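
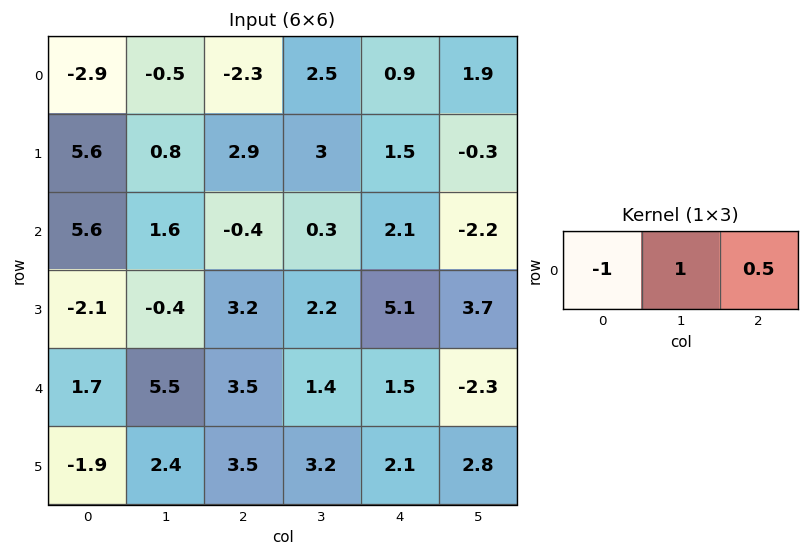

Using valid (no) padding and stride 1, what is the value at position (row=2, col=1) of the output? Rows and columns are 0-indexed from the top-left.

The receptive field on the input at this output position is [1.6 -0.4 0.3]. Elementwise product with the kernel and sum: 1.6·-1 + -0.4·1 + 0.3·0.5.

-1.85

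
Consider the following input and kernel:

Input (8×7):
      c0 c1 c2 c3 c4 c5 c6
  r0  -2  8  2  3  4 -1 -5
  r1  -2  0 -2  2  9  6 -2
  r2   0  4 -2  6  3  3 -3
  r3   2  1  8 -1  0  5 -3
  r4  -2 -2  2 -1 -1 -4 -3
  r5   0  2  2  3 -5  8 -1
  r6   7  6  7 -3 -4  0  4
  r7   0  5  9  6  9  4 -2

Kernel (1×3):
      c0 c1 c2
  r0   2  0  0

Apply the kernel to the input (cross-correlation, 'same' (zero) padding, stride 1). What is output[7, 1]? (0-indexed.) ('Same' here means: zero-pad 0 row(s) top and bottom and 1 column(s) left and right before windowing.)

The receptive field on the zero-padded input at this output position is [0 5 9]. Elementwise product with the kernel and sum: 0·2.

0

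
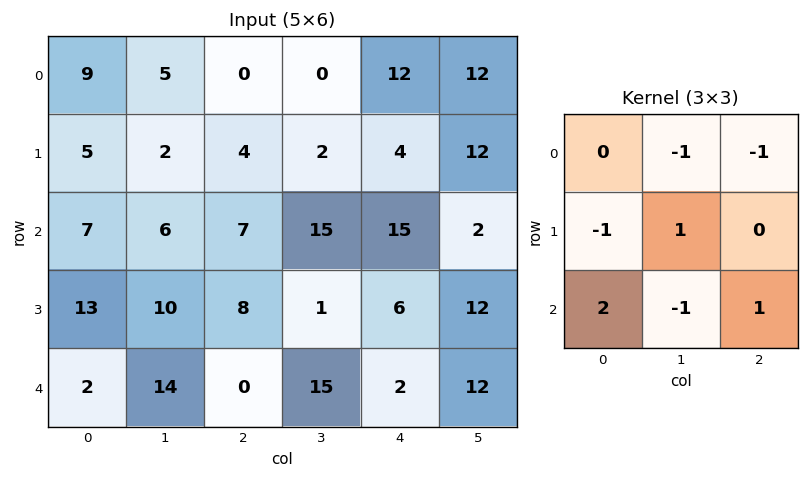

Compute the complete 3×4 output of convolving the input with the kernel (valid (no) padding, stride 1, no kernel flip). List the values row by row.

Output[0,0]: The receptive field on the input at this output position is [9 5 0 / 5 2 4 / 7 6 7]. Elementwise product with the kernel and sum: 5·-1 + 0·-1 + 5·-1 + 2·1 + 7·2 + 6·-1 + 7·1.

7 22 0 -5
17 8 23 -8
-26 19 -50 28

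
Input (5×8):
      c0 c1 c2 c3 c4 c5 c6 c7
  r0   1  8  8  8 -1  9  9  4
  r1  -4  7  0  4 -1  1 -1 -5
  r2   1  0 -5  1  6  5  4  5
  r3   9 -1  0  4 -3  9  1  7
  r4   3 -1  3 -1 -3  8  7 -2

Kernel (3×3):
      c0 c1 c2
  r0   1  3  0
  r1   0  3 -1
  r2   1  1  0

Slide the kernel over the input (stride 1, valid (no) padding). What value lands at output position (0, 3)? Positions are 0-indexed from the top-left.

8

The receptive field on the input at this output position is [8 -1 9 / 4 -1 1 / 1 6 5]. Elementwise product with the kernel and sum: 8·1 + -1·3 + -1·3 + 1·-1 + 1·1 + 6·1.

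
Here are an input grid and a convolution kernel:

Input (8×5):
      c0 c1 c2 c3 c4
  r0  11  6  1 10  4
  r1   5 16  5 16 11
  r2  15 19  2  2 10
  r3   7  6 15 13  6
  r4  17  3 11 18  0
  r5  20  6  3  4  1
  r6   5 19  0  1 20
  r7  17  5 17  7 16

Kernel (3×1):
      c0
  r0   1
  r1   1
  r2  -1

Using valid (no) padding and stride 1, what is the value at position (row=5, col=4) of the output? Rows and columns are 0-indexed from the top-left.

The receptive field on the input at this output position is [1 / 20 / 16]. Elementwise product with the kernel and sum: 1·1 + 20·1 + 16·-1.

5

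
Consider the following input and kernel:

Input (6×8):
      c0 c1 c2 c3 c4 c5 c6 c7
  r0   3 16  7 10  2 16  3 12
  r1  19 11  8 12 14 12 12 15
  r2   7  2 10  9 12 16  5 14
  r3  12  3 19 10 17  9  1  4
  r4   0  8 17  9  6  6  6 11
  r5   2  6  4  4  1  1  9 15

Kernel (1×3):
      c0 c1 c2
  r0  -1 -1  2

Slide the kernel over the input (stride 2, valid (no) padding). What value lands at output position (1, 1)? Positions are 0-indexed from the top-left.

The receptive field on the input at this output position is [10 9 12]. Elementwise product with the kernel and sum: 10·-1 + 9·-1 + 12·2.

5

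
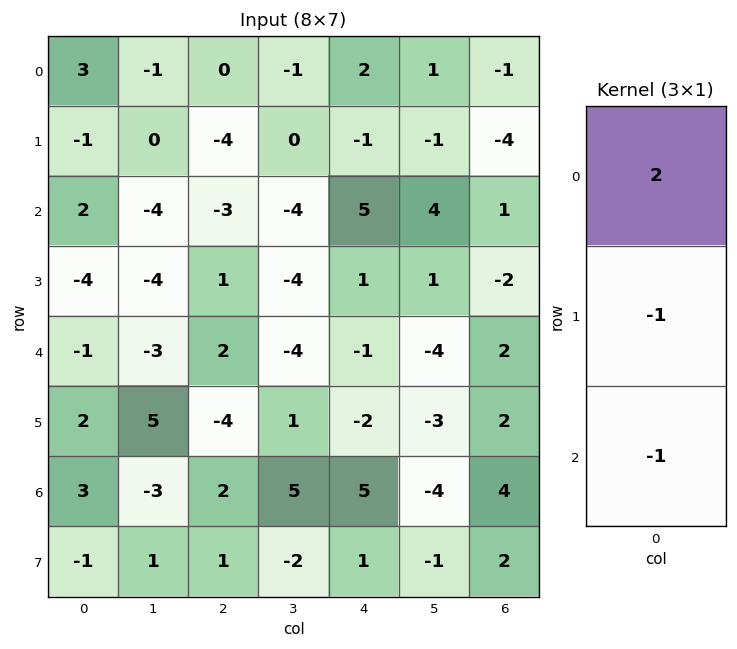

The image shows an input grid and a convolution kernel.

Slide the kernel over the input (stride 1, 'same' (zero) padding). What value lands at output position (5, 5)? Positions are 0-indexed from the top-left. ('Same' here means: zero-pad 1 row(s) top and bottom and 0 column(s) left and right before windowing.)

-1

The receptive field on the zero-padded input at this output position is [-4 / -3 / -4]. Elementwise product with the kernel and sum: -4·2 + -3·-1 + -4·-1.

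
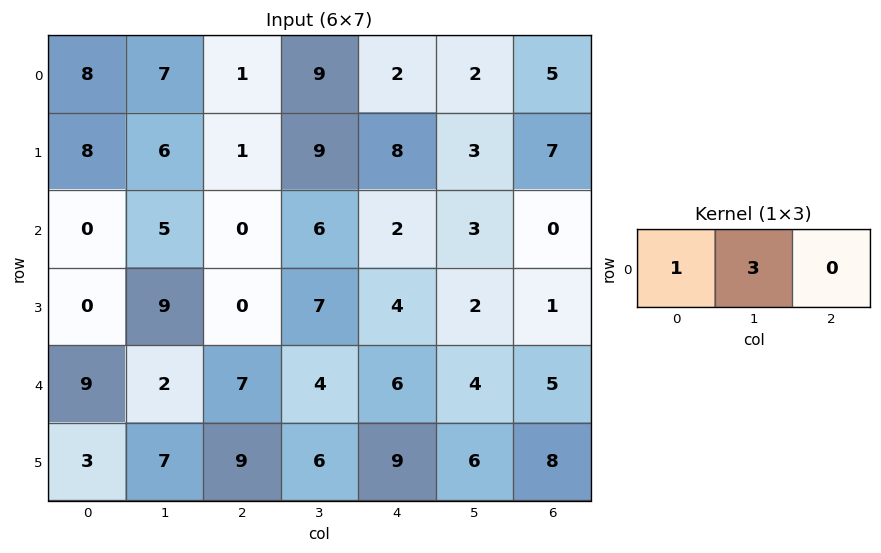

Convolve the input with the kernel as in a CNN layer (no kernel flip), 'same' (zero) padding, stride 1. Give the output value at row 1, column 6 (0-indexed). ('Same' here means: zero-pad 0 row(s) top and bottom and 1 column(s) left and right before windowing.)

24

The receptive field on the zero-padded input at this output position is [3 7 0]. Elementwise product with the kernel and sum: 3·1 + 7·3.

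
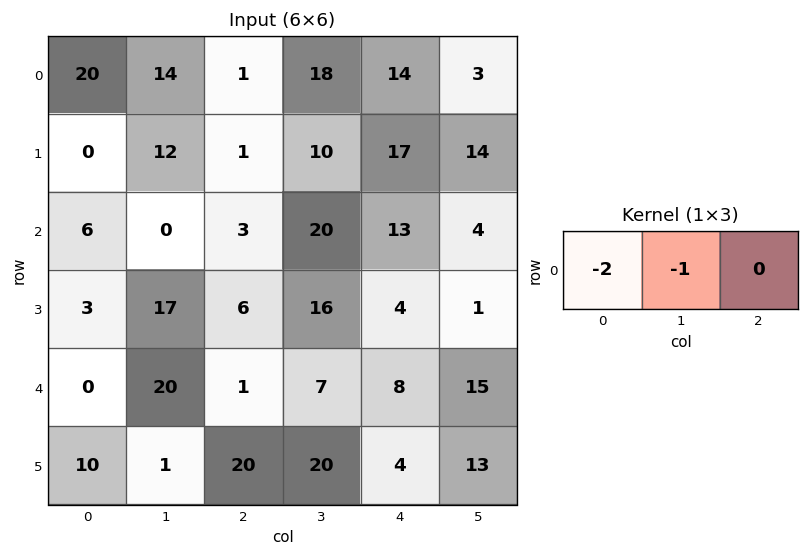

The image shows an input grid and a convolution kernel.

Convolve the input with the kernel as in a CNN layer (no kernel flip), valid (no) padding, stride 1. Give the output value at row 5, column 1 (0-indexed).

The receptive field on the input at this output position is [1 20 20]. Elementwise product with the kernel and sum: 1·-2 + 20·-1.

-22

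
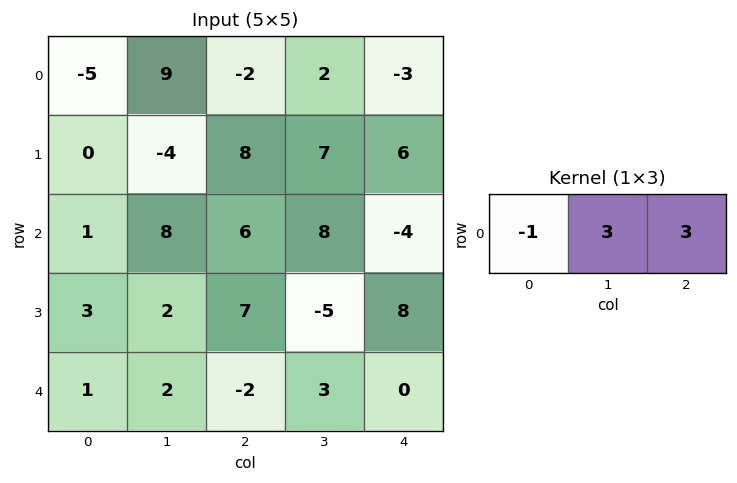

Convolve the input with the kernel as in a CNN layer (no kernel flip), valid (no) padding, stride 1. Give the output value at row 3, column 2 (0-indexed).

The receptive field on the input at this output position is [7 -5 8]. Elementwise product with the kernel and sum: 7·-1 + -5·3 + 8·3.

2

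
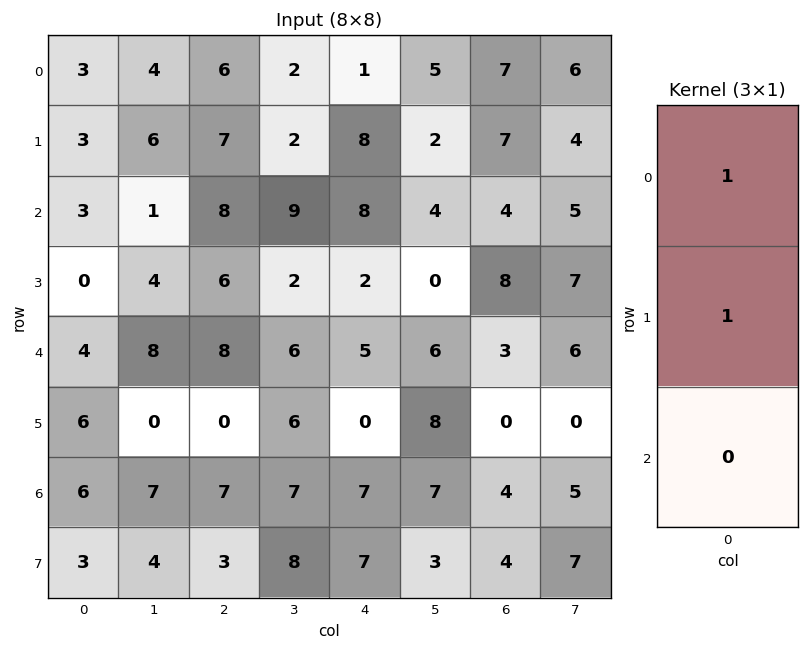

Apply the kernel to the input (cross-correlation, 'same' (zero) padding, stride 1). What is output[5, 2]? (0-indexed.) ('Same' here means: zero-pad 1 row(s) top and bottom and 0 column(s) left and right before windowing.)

The receptive field on the zero-padded input at this output position is [8 / 0 / 7]. Elementwise product with the kernel and sum: 8·1 + 0·1.

8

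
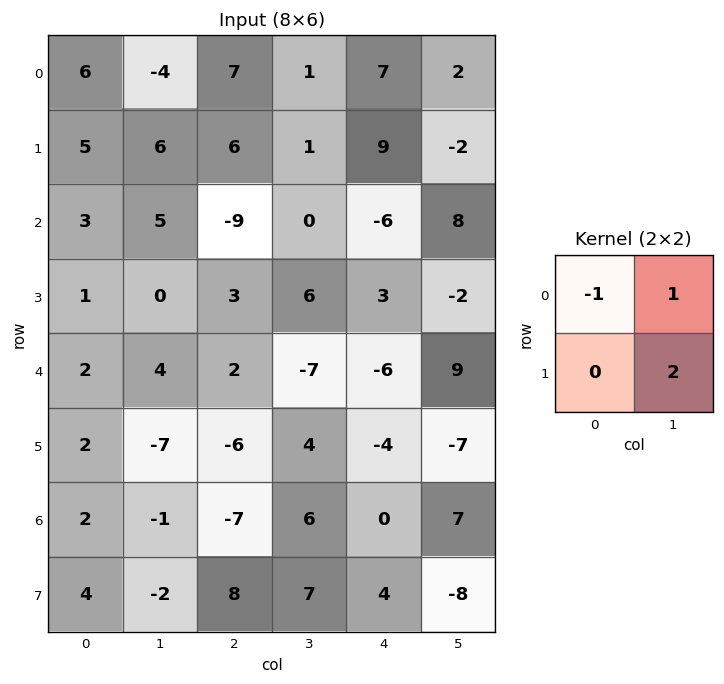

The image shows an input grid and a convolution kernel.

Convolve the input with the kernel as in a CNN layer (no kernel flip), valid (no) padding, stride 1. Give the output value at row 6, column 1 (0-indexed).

10

The receptive field on the input at this output position is [-1 -7 / -2 8]. Elementwise product with the kernel and sum: -1·-1 + -7·1 + 8·2.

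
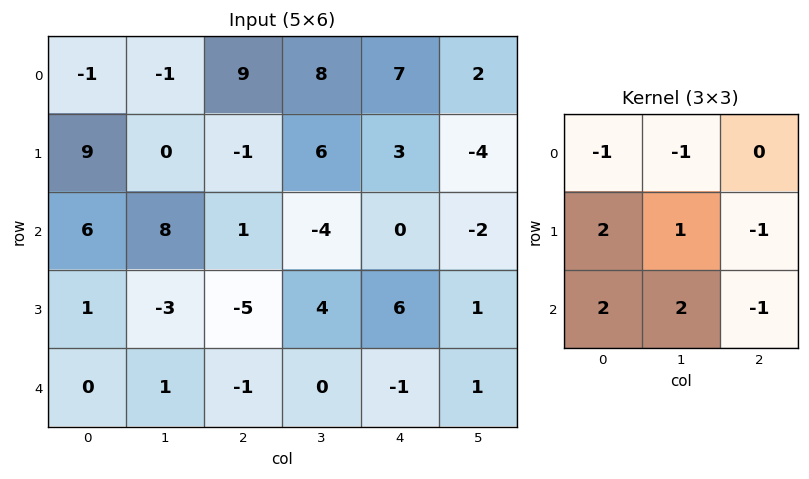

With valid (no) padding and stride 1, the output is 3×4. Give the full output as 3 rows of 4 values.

Output[0,0]: The receptive field on the input at this output position is [-1 -1 9 / 9 0 -1 / 6 8 1]. Elementwise product with the kernel and sum: -1·-1 + -1·-1 + 9·2 + 0·1 + -1·-1 + 6·2 + 8·2 + 1·-1.
Output[0,1]: The receptive field on the input at this output position is [-1 9 8 / 0 -1 6 / 8 1 -4]. Elementwise product with the kernel and sum: -1·-1 + 9·-1 + 0·2 + -1·1 + 6·-1 + 8·2 + 1·2 + -4·-1.

48 7 -22 -2
11 2 -15 4
-7 -24 -10 14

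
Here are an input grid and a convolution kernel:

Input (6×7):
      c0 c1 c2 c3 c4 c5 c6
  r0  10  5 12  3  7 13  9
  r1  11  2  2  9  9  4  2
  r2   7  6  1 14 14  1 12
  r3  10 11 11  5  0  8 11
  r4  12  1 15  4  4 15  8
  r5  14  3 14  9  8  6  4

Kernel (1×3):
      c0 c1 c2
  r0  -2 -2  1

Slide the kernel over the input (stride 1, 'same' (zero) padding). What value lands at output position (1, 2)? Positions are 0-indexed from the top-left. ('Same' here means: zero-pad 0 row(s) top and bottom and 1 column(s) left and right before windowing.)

1

The receptive field on the zero-padded input at this output position is [2 2 9]. Elementwise product with the kernel and sum: 2·-2 + 2·-2 + 9·1.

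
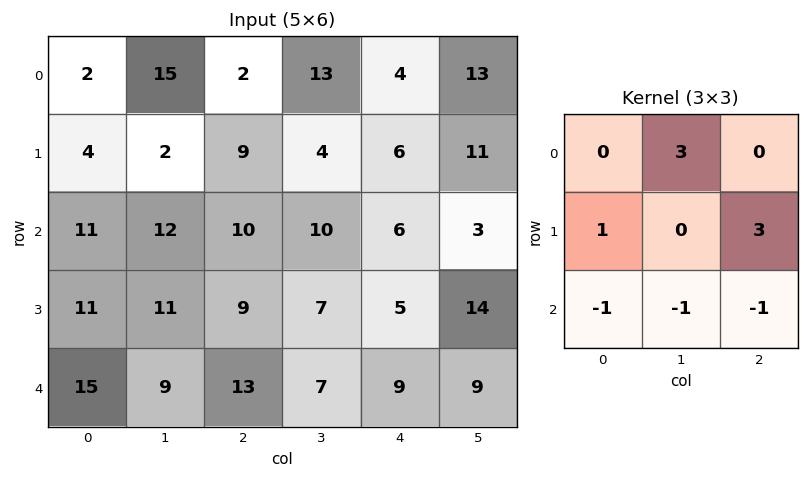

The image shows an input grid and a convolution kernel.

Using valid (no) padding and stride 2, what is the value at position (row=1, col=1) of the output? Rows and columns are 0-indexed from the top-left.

25

The receptive field on the input at this output position is [10 10 6 / 9 7 5 / 13 7 9]. Elementwise product with the kernel and sum: 10·3 + 9·1 + 5·3 + 13·-1 + 7·-1 + 9·-1.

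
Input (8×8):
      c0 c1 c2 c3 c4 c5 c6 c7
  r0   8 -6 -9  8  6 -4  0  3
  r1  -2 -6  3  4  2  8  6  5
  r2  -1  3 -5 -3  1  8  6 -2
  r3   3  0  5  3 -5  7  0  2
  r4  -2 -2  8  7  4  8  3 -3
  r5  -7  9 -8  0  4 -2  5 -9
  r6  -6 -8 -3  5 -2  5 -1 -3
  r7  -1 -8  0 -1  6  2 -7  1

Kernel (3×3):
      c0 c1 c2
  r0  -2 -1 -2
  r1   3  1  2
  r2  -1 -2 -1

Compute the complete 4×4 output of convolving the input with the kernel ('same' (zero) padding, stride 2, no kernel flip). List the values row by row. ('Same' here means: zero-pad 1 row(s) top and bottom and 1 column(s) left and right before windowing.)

Output[0,0]: The receptive field on the zero-padded input at this output position is [0 0 0 / 0 8 -6 / 0 -2 -6]. Elementwise product with the kernel and sum: 0·-2 + 0·-1 + 0·-2 + 0·3 + 8·1 + -6·2 + 0·-1 + -2·-2 + -6·-1.

6 -15 6 -31
13 -14 -18 -15
-4 12 20 4
-23 -18 10 36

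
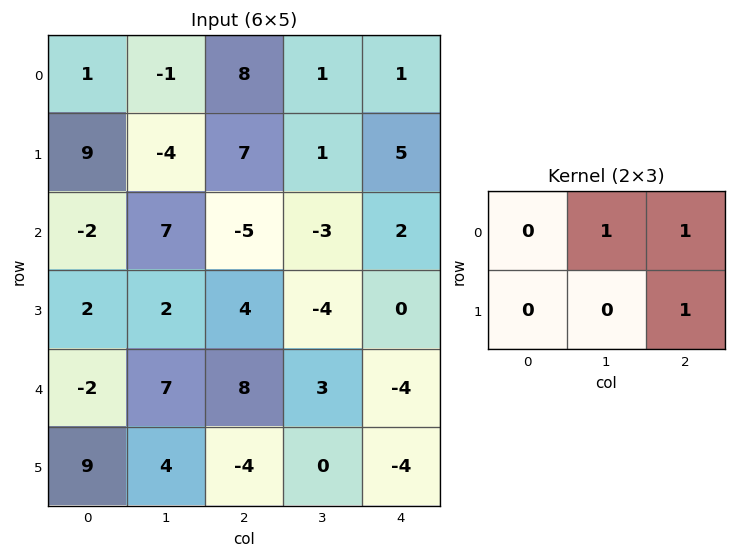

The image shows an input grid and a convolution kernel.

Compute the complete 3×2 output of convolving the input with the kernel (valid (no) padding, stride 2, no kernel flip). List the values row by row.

14 7
6 -1
11 -5

Output[0,0]: The receptive field on the input at this output position is [1 -1 8 / 9 -4 7]. Elementwise product with the kernel and sum: -1·1 + 8·1 + 7·1.
Output[0,1]: The receptive field on the input at this output position is [8 1 1 / 7 1 5]. Elementwise product with the kernel and sum: 1·1 + 1·1 + 5·1.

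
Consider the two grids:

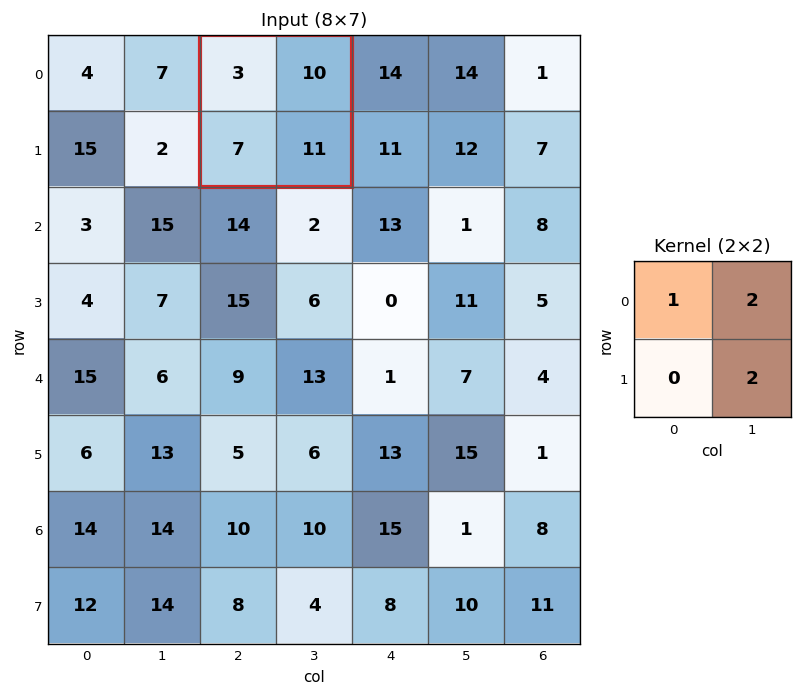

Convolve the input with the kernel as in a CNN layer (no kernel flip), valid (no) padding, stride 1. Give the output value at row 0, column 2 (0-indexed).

45

The receptive field on the input at this output position is [3 10 / 7 11]. Elementwise product with the kernel and sum: 3·1 + 10·2 + 11·2.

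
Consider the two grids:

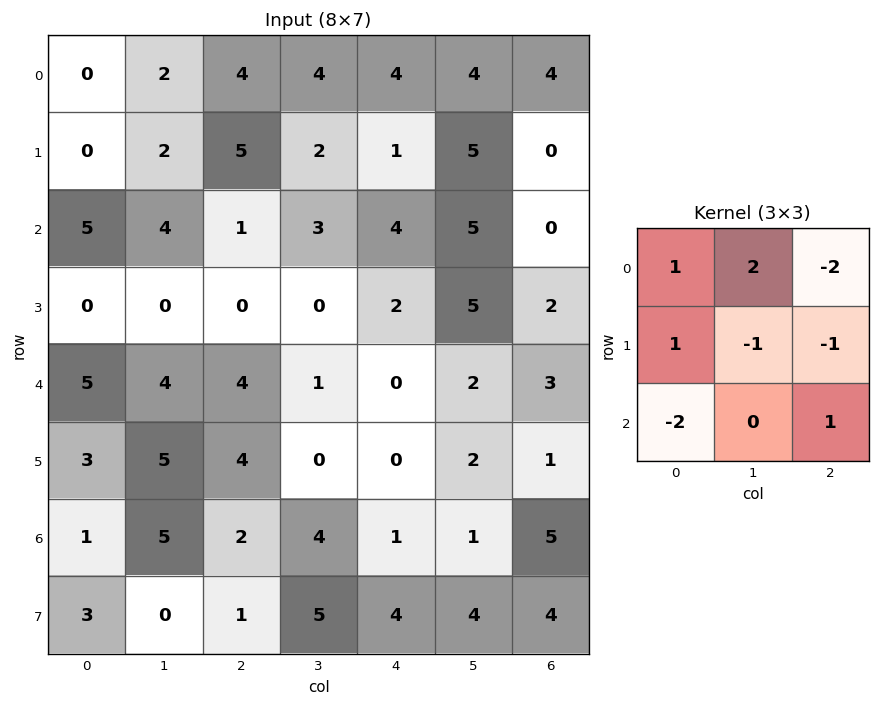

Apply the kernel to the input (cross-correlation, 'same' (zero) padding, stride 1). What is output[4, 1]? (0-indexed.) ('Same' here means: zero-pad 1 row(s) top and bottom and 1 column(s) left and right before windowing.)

The receptive field on the zero-padded input at this output position is [0 0 0 / 5 4 4 / 3 5 4]. Elementwise product with the kernel and sum: 0·1 + 0·2 + 0·-2 + 5·1 + 4·-1 + 4·-1 + 3·-2 + 4·1.

-5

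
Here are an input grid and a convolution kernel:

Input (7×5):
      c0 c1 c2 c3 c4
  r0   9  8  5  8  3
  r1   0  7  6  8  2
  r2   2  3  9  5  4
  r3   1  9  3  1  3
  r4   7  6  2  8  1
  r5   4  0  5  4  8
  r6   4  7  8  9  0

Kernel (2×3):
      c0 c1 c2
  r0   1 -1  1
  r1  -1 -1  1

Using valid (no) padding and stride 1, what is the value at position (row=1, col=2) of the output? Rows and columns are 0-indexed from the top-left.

-10

The receptive field on the input at this output position is [6 8 2 / 9 5 4]. Elementwise product with the kernel and sum: 6·1 + 8·-1 + 2·1 + 9·-1 + 5·-1 + 4·1.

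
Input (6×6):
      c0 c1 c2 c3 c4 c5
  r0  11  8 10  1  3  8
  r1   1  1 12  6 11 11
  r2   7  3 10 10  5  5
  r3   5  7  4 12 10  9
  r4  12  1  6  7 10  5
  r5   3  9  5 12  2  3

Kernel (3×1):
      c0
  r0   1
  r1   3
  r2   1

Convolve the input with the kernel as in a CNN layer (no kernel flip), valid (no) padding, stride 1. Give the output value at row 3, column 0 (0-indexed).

44

The receptive field on the input at this output position is [5 / 12 / 3]. Elementwise product with the kernel and sum: 5·1 + 12·3 + 3·1.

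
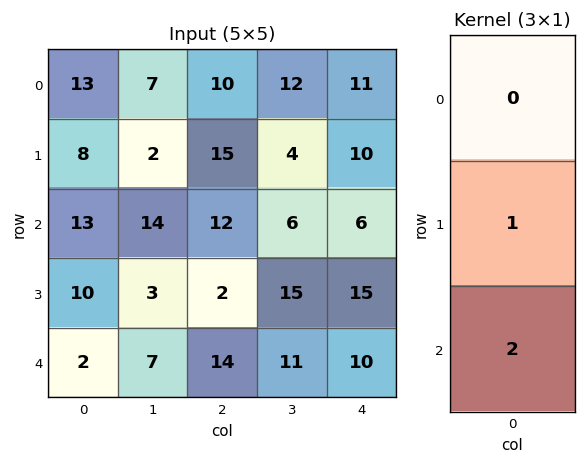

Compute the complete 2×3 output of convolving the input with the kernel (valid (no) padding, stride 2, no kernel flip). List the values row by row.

Output[0,0]: The receptive field on the input at this output position is [13 / 8 / 13]. Elementwise product with the kernel and sum: 8·1 + 13·2.

34 39 22
14 30 35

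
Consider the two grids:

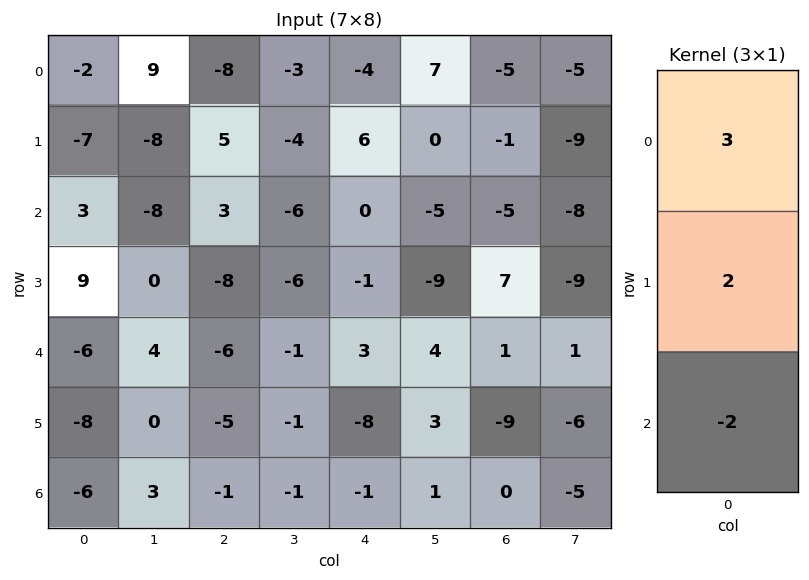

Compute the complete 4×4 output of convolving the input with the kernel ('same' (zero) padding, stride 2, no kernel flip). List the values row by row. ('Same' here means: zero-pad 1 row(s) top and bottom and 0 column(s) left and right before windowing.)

10 -26 -20 -8
-33 37 20 -27
31 -26 19 41
-36 -17 -26 -27

Output[0,0]: The receptive field on the zero-padded input at this output position is [0 / -2 / -7]. Elementwise product with the kernel and sum: 0·3 + -2·2 + -7·-2.
Output[0,1]: The receptive field on the zero-padded input at this output position is [0 / -8 / 5]. Elementwise product with the kernel and sum: 0·3 + -8·2 + 5·-2.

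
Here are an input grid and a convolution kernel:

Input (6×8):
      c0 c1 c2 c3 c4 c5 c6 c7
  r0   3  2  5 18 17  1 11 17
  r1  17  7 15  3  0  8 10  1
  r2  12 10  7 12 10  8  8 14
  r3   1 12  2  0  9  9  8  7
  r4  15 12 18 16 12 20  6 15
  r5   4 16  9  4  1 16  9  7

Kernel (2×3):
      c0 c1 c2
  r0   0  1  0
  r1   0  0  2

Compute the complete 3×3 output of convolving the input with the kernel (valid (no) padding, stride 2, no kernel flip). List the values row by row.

Output[0,0]: The receptive field on the input at this output position is [3 2 5 / 17 7 15]. Elementwise product with the kernel and sum: 2·1 + 15·2.

32 18 21
14 30 24
30 18 38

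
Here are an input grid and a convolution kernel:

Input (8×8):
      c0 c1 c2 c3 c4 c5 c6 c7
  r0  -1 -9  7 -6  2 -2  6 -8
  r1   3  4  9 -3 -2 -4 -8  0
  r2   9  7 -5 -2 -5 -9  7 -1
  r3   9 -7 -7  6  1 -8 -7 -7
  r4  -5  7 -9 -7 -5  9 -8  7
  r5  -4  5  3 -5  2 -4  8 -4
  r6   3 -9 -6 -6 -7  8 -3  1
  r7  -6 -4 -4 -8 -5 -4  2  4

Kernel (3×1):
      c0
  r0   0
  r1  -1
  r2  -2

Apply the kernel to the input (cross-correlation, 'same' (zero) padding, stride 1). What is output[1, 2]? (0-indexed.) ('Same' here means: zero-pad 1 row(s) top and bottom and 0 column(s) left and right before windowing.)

1

The receptive field on the zero-padded input at this output position is [7 / 9 / -5]. Elementwise product with the kernel and sum: 9·-1 + -5·-2.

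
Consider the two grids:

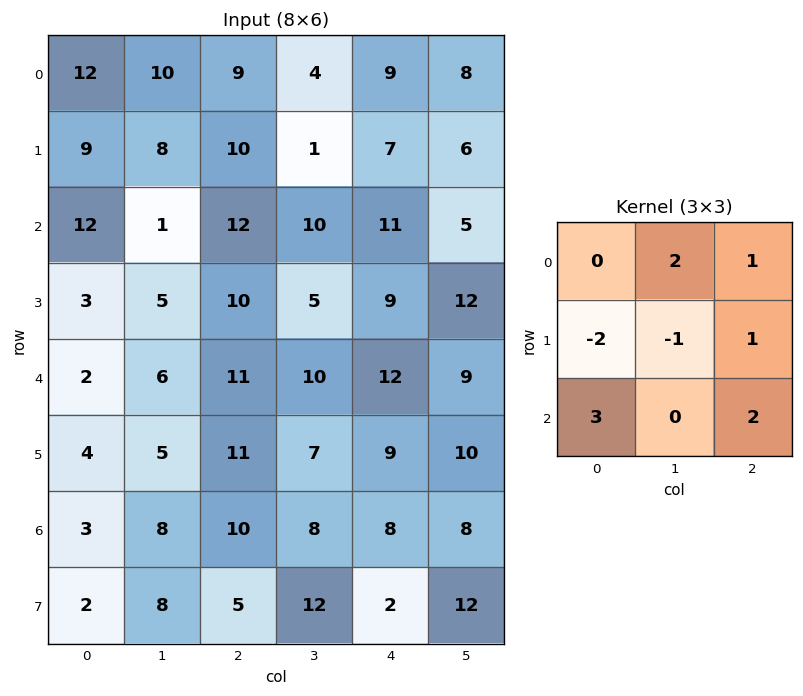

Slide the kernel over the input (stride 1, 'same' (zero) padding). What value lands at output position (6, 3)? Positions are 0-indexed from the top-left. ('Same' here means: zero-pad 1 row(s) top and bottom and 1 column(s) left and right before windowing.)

The receptive field on the zero-padded input at this output position is [11 7 9 / 10 8 8 / 5 12 2]. Elementwise product with the kernel and sum: 7·2 + 9·1 + 10·-2 + 8·-1 + 8·1 + 5·3 + 2·2.

22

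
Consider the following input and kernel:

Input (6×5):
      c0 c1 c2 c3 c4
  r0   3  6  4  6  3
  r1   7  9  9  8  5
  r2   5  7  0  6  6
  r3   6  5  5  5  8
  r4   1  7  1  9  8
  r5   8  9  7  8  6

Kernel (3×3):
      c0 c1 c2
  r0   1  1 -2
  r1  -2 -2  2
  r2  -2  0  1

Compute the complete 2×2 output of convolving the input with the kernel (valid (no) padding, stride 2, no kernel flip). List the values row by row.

Output[0,0]: The receptive field on the input at this output position is [3 6 4 / 7 9 9 / 5 7 0]. Elementwise product with the kernel and sum: 3·1 + 6·1 + 4·-2 + 7·-2 + 9·-2 + 9·2 + 5·-2 + 0·1.

-23 -14
-1 -4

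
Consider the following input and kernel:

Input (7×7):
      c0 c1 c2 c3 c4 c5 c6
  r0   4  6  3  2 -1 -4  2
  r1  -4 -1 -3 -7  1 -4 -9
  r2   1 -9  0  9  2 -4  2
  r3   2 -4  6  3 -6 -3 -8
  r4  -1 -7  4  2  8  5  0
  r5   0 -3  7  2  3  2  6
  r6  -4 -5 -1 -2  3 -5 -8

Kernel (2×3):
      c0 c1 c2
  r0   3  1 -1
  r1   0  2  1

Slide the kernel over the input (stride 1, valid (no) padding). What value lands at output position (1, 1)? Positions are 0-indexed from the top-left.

10

The receptive field on the input at this output position is [-1 -3 -7 / -9 0 9]. Elementwise product with the kernel and sum: -1·3 + -3·1 + -7·-1 + 0·2 + 9·1.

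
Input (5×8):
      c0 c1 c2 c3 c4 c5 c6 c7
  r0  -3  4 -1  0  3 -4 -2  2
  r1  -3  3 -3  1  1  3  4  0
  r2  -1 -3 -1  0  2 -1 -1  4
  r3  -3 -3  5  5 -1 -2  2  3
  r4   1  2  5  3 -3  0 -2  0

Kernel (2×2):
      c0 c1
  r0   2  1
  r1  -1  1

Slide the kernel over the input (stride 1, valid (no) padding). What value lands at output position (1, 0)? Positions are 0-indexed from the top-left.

-5

The receptive field on the input at this output position is [-3 3 / -1 -3]. Elementwise product with the kernel and sum: -3·2 + 3·1 + -1·-1 + -3·1.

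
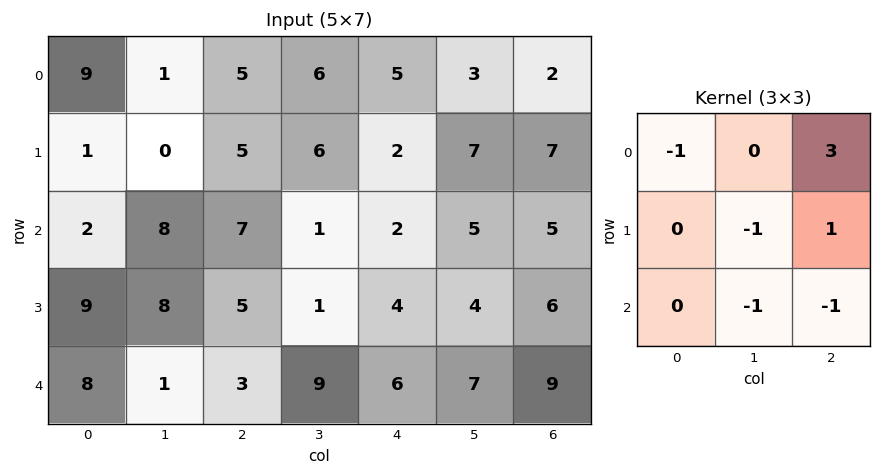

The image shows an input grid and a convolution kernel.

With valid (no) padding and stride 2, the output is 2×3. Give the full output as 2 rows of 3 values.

-4 3 -9
12 -13 -1

Output[0,0]: The receptive field on the input at this output position is [9 1 5 / 1 0 5 / 2 8 7]. Elementwise product with the kernel and sum: 9·-1 + 5·3 + 0·-1 + 5·1 + 8·-1 + 7·-1.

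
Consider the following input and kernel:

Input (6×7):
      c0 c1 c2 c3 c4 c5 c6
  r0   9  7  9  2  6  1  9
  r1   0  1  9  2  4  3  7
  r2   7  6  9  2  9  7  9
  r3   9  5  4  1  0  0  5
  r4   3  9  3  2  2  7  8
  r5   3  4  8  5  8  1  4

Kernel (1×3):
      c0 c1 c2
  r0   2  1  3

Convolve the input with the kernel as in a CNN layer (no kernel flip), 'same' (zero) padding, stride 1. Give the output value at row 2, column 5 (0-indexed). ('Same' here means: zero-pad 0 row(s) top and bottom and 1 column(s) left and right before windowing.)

The receptive field on the zero-padded input at this output position is [9 7 9]. Elementwise product with the kernel and sum: 9·2 + 7·1 + 9·3.

52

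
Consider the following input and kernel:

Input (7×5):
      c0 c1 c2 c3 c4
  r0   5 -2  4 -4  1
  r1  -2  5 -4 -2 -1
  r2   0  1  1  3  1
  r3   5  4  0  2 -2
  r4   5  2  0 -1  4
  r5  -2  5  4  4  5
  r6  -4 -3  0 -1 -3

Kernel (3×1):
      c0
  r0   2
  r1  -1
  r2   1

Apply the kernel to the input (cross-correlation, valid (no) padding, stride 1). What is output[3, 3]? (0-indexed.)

9

The receptive field on the input at this output position is [2 / -1 / 4]. Elementwise product with the kernel and sum: 2·2 + -1·-1 + 4·1.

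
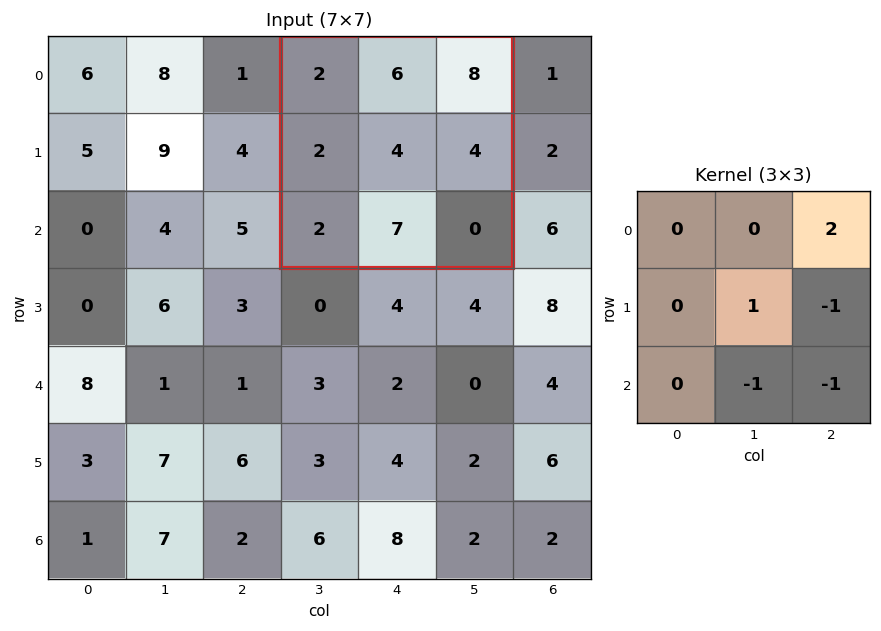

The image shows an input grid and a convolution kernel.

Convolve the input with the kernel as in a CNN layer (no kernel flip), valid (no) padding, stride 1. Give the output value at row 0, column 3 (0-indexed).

The receptive field on the input at this output position is [2 6 8 / 2 4 4 / 2 7 0]. Elementwise product with the kernel and sum: 8·2 + 4·1 + 4·-1 + 7·-1 + 0·-1.

9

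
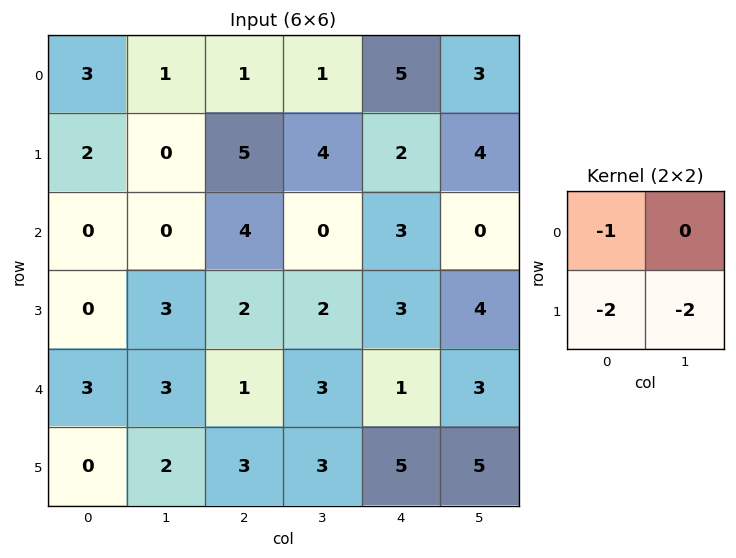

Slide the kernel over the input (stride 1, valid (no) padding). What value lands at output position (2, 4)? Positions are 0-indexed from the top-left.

-17

The receptive field on the input at this output position is [3 0 / 3 4]. Elementwise product with the kernel and sum: 3·-1 + 3·-2 + 4·-2.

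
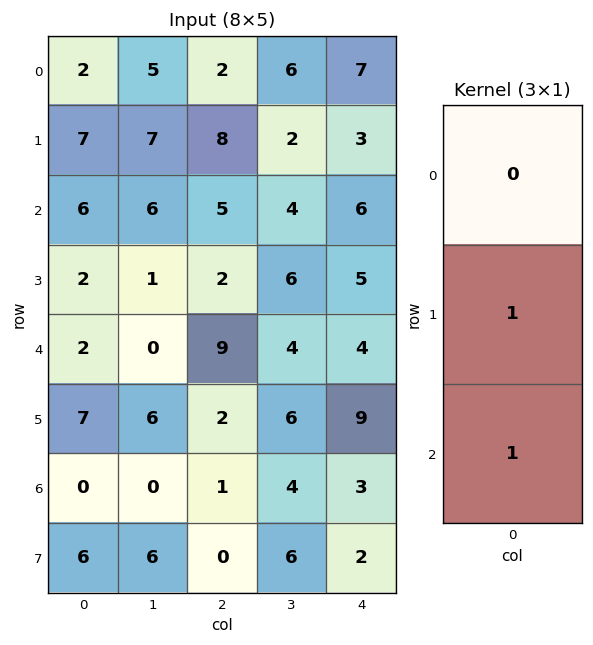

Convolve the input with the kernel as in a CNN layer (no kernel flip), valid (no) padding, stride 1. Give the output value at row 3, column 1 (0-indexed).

6

The receptive field on the input at this output position is [1 / 0 / 6]. Elementwise product with the kernel and sum: 0·1 + 6·1.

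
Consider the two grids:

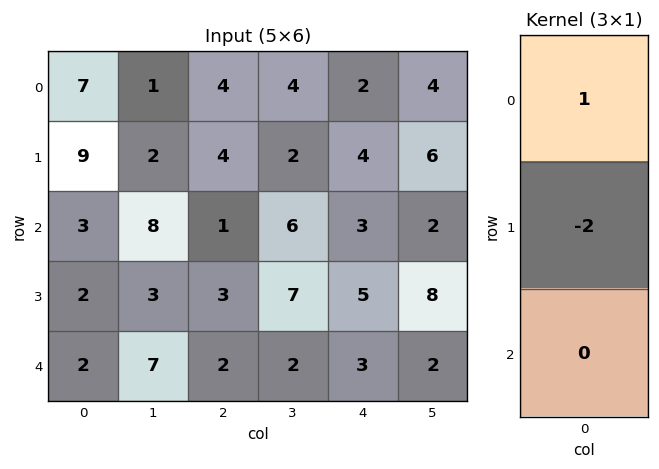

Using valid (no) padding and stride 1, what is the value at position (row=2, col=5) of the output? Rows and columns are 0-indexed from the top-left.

The receptive field on the input at this output position is [2 / 8 / 2]. Elementwise product with the kernel and sum: 2·1 + 8·-2.

-14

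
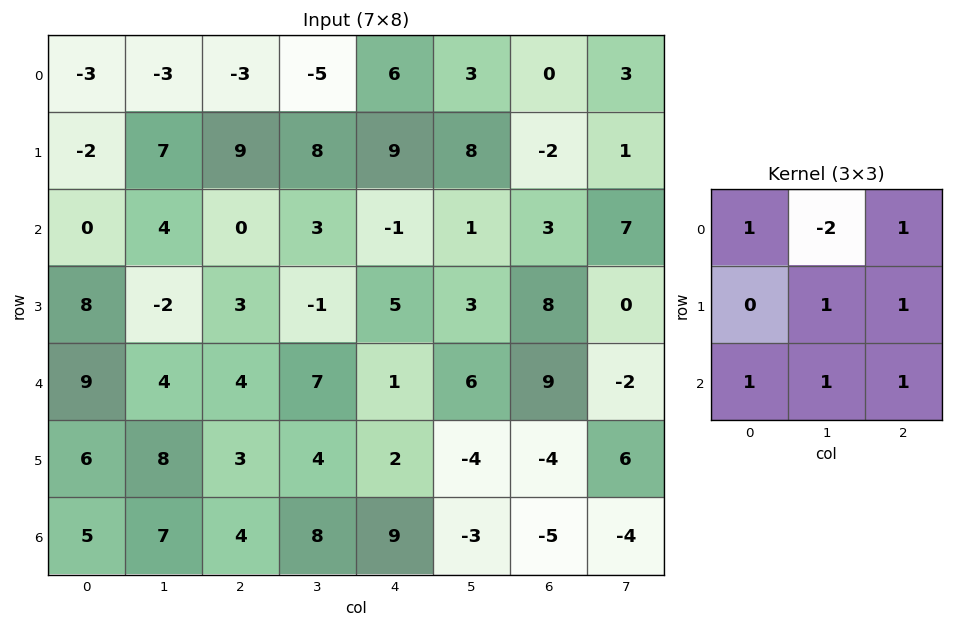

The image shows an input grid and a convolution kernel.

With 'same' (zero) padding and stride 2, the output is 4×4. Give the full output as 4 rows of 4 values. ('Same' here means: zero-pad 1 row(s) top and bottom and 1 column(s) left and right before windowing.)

Output[0,0]: The receptive field on the zero-padded input at this output position is [0 0 0 / 0 -3 -3 / 0 -2 7]. Elementwise product with the kernel and sum: 0·1 + 0·-2 + 0·1 + -3·1 + -3·1 + 0·1 + -2·1 + 7·1.
Output[0,1]: The receptive field on the zero-padded input at this output position is [0 0 0 / -3 -3 -5 / 7 9 8]. Elementwise product with the kernel and sum: 0·1 + 0·-2 + 0·1 + -3·1 + -5·1 + 7·1 + 9·1 + 8·1.

-1 16 34 10
21 0 5 34
9 17 1 -8
8 18 2 1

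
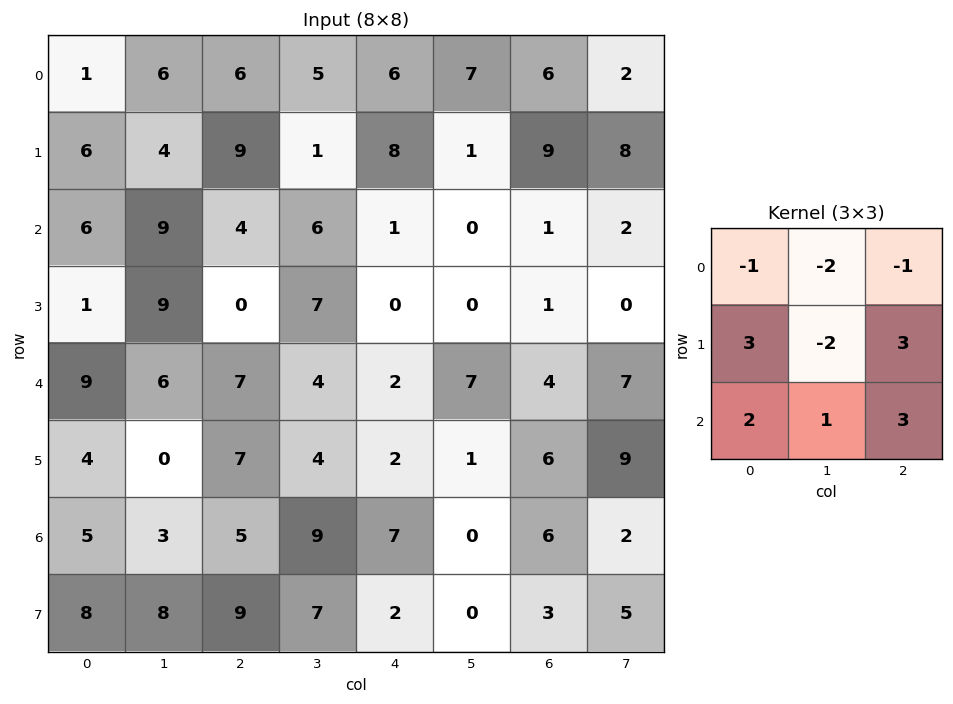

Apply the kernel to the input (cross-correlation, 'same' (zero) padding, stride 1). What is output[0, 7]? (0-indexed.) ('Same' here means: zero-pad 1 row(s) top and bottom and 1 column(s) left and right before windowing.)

The receptive field on the zero-padded input at this output position is [0 0 0 / 6 2 0 / 9 8 0]. Elementwise product with the kernel and sum: 0·-1 + 0·-2 + 0·-1 + 6·3 + 2·-2 + 0·3 + 9·2 + 8·1 + 0·3.

40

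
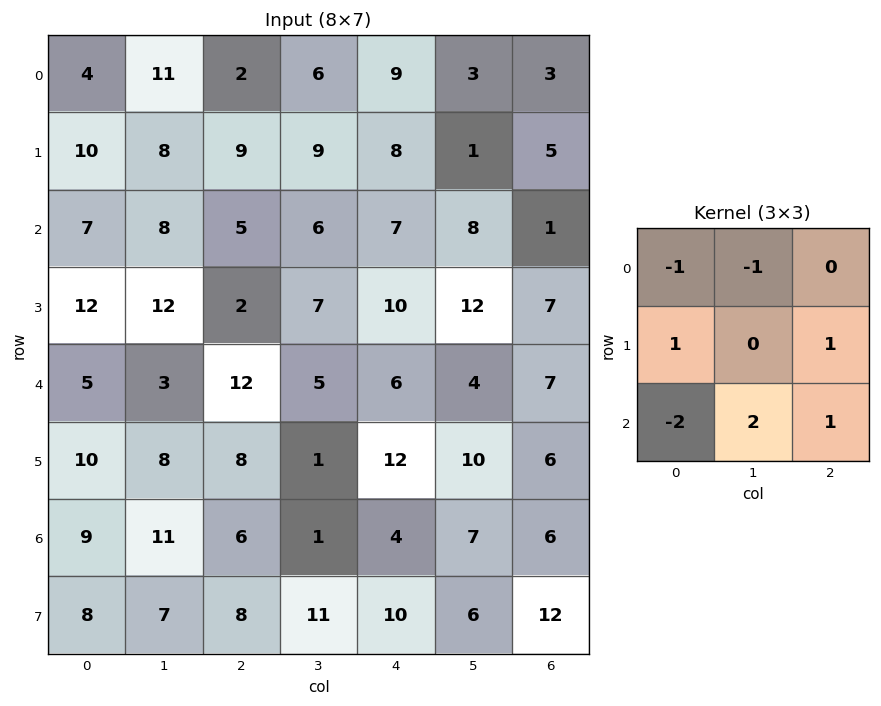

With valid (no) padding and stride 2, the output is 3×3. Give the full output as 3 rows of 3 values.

11 18 4
7 -7 5
20 -3 20

Output[0,0]: The receptive field on the input at this output position is [4 11 2 / 10 8 9 / 7 8 5]. Elementwise product with the kernel and sum: 4·-1 + 11·-1 + 10·1 + 9·1 + 7·-2 + 8·2 + 5·1.
Output[0,1]: The receptive field on the input at this output position is [2 6 9 / 9 9 8 / 5 6 7]. Elementwise product with the kernel and sum: 2·-1 + 6·-1 + 9·1 + 8·1 + 5·-2 + 6·2 + 7·1.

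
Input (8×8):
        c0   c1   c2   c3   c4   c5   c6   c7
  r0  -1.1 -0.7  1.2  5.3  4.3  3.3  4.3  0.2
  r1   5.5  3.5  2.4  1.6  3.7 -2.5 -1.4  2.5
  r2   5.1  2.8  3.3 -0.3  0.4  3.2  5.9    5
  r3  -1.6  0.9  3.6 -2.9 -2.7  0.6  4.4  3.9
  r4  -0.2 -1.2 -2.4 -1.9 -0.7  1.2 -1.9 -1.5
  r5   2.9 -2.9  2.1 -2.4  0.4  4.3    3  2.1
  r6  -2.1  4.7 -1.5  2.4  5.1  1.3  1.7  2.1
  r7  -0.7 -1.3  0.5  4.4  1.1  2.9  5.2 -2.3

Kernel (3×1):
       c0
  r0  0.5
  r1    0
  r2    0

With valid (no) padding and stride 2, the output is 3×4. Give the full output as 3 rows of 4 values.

Output[0,0]: The receptive field on the input at this output position is [-1.1 / 5.5 / 5.1]. Elementwise product with the kernel and sum: -1.1·0.5.
Output[0,1]: The receptive field on the input at this output position is [1.2 / 2.4 / 3.3]. Elementwise product with the kernel and sum: 1.2·0.5.

-0.55 0.6 2.15 2.15
2.55 1.65 0.2 2.95
-0.1 -1.2 -0.35 -0.95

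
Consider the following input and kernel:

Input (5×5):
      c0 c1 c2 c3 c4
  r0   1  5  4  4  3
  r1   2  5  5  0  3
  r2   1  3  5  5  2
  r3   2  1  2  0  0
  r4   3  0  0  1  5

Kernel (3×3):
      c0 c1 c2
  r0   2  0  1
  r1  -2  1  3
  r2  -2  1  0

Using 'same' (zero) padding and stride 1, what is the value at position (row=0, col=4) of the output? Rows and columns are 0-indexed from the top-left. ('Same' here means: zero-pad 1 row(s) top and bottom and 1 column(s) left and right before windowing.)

-2

The receptive field on the zero-padded input at this output position is [0 0 0 / 4 3 0 / 0 3 0]. Elementwise product with the kernel and sum: 0·2 + 0·1 + 4·-2 + 3·1 + 0·3 + 0·-2 + 3·1.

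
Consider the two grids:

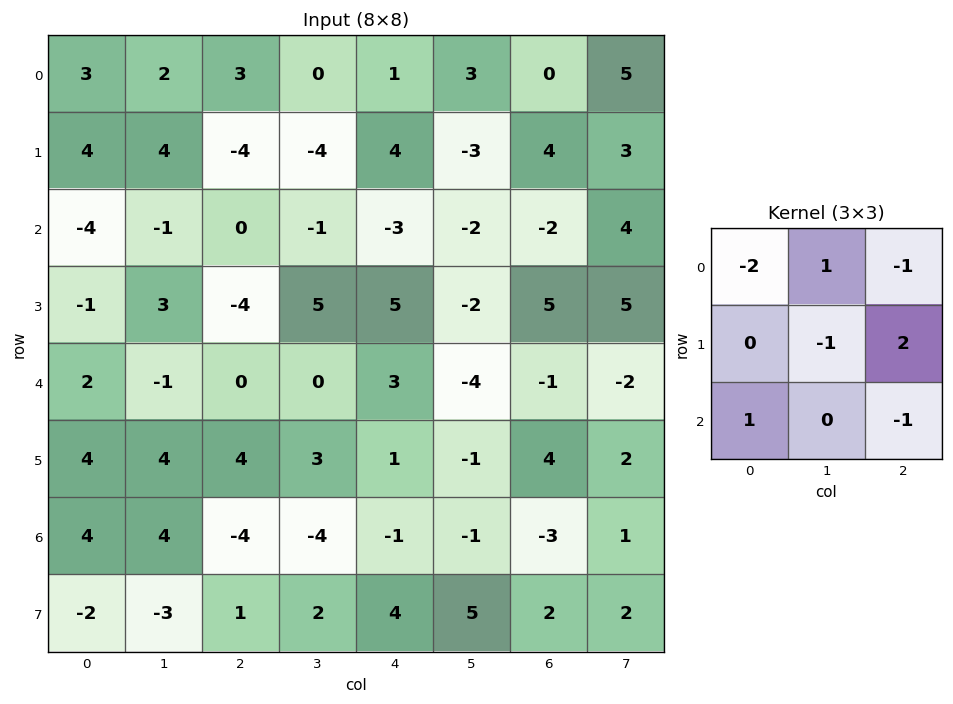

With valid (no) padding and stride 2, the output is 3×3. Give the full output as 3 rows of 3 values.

Output[0,0]: The receptive field on the input at this output position is [3 2 3 / 4 4 -4 / -4 -1 0]. Elementwise product with the kernel and sum: 3·-2 + 2·1 + 3·-1 + 4·-1 + -4·2 + -4·1 + 0·-1.
Output[0,1]: The receptive field on the input at this output position is [3 0 1 / -4 -4 4 / 0 -1 -3]. Elementwise product with the kernel and sum: 3·-2 + 0·1 + 1·-1 + -4·-1 + 4·2 + 0·1 + -3·-1.

-23 8 11
-2 4 22
7 -7 2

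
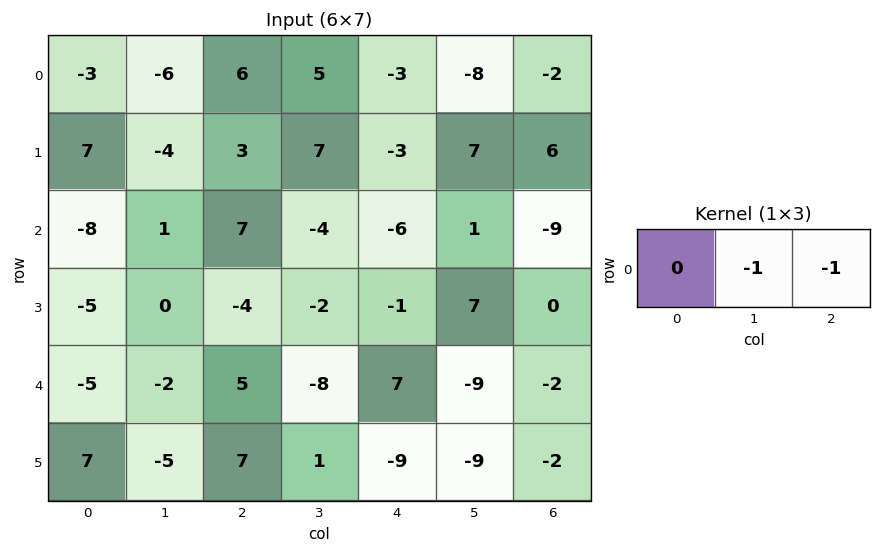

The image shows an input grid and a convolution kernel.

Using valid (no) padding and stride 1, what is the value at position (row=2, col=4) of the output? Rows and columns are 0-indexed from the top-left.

8

The receptive field on the input at this output position is [-6 1 -9]. Elementwise product with the kernel and sum: 1·-1 + -9·-1.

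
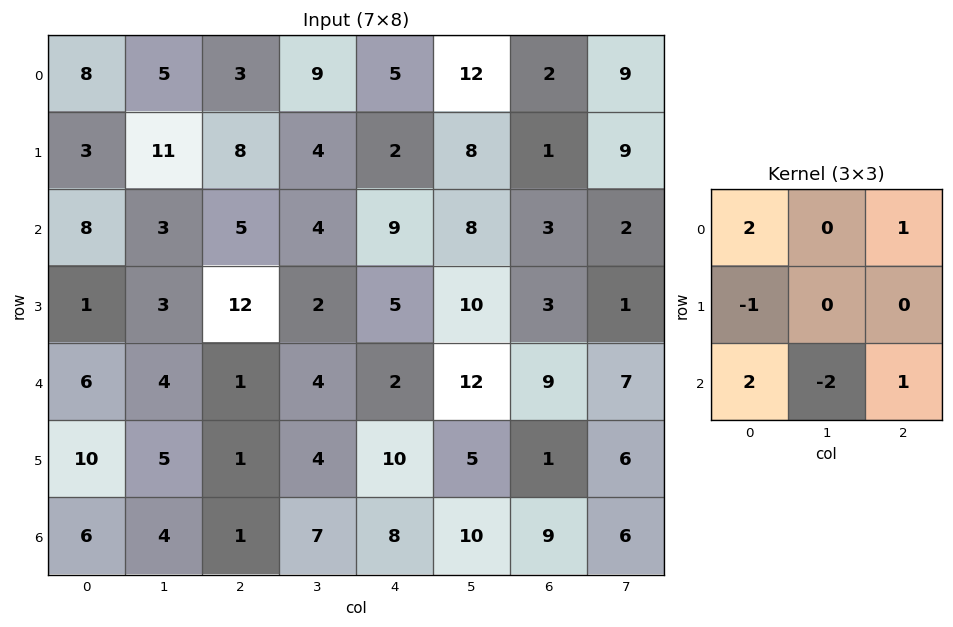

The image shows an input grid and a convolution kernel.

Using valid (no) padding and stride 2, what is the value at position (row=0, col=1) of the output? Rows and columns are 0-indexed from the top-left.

14

The receptive field on the input at this output position is [3 9 5 / 8 4 2 / 5 4 9]. Elementwise product with the kernel and sum: 3·2 + 5·1 + 8·-1 + 5·2 + 4·-2 + 9·1.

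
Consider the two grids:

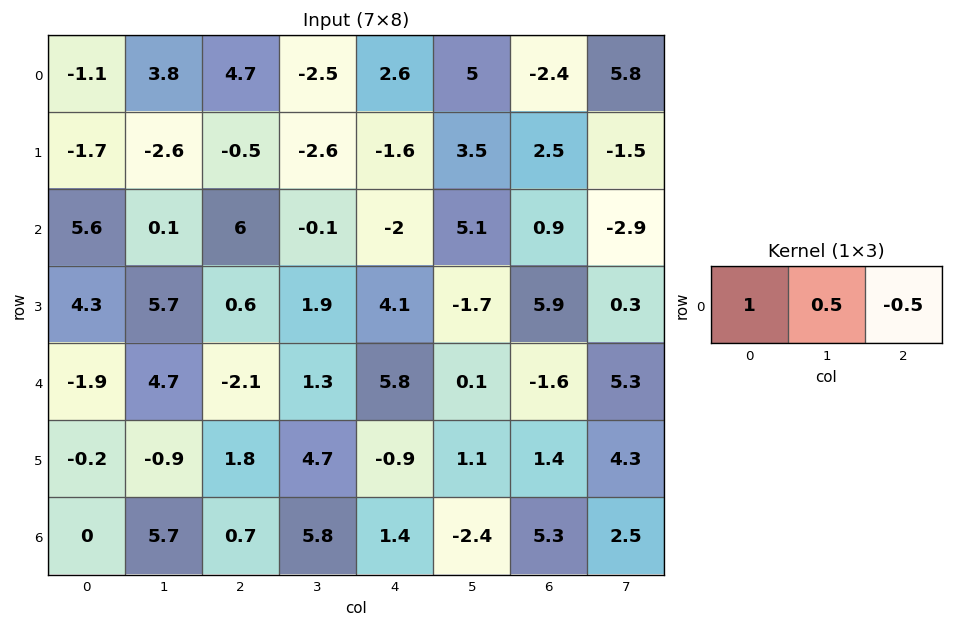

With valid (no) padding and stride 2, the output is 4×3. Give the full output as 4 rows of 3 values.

-1.55 2.15 6.3
2.65 6.95 0.1
1.5 -4.35 6.65
2.5 2.9 -2.45

Output[0,0]: The receptive field on the input at this output position is [-1.1 3.8 4.7]. Elementwise product with the kernel and sum: -1.1·1 + 3.8·0.5 + 4.7·-0.5.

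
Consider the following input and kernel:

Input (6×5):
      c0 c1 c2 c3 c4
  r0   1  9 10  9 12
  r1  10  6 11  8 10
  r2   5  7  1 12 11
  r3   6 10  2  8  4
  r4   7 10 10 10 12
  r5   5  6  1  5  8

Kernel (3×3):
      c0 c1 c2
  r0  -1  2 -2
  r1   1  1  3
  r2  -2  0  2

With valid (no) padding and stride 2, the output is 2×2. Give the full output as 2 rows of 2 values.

Output[0,0]: The receptive field on the input at this output position is [1 9 10 / 10 6 11 / 5 7 1]. Elementwise product with the kernel and sum: 1·-1 + 9·2 + 10·-2 + 10·1 + 6·1 + 11·3 + 5·-2 + 1·2.

38 53
35 27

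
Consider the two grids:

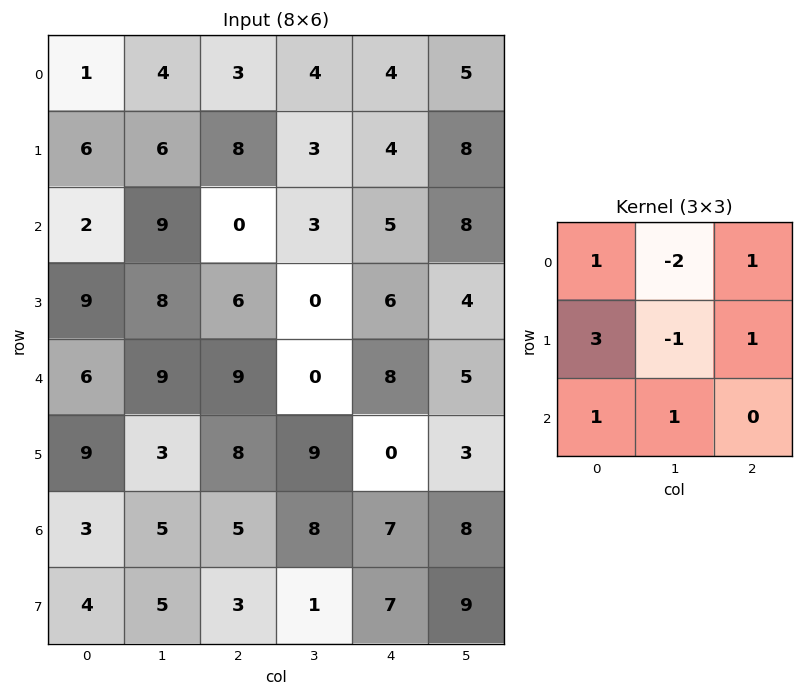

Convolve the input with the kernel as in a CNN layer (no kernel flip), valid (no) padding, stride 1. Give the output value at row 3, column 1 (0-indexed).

The receptive field on the input at this output position is [8 6 0 / 9 9 0 / 3 8 9]. Elementwise product with the kernel and sum: 8·1 + 6·-2 + 0·1 + 9·3 + 9·-1 + 0·1 + 3·1 + 8·1.

25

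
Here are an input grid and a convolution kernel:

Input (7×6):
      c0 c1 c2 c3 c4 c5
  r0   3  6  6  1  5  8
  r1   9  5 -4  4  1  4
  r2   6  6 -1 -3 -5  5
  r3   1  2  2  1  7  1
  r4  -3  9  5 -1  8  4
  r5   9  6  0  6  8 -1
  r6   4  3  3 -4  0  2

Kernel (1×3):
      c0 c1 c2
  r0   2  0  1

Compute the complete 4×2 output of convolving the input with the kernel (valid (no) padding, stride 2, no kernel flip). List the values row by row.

Output[0,0]: The receptive field on the input at this output position is [3 6 6]. Elementwise product with the kernel and sum: 3·2 + 6·1.

12 17
11 -7
-1 18
11 6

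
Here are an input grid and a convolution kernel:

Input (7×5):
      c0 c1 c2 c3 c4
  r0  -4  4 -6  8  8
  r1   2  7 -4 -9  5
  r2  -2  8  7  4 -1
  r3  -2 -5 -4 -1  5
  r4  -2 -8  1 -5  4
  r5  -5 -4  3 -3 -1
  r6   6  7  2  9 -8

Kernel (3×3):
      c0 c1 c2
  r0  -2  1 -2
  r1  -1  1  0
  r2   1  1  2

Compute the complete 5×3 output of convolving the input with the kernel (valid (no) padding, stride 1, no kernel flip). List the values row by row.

Output[0,0]: The receptive field on the input at this output position is [-4 4 -6 / 2 7 -4 / -2 8 7]. Elementwise product with the kernel and sum: -4·-2 + 4·1 + -6·-2 + 2·-1 + 7·1 + -2·1 + 8·1 + 7·2.

49 -18 8
6 -12 -9
-13 -33 -1
-2 10 -11
12 61 -26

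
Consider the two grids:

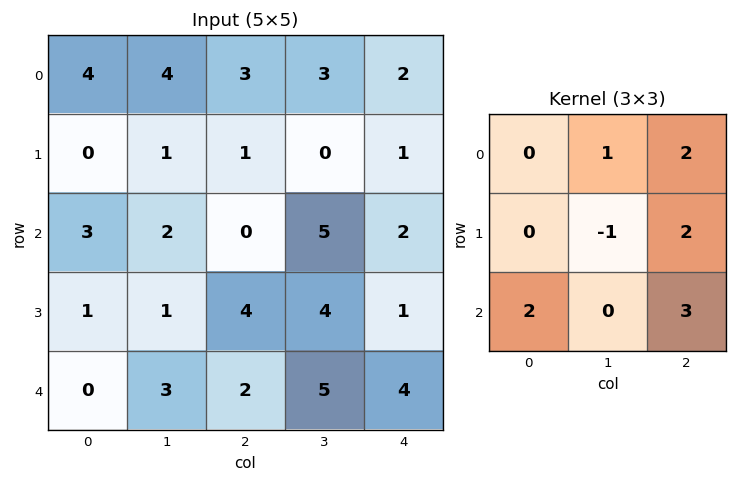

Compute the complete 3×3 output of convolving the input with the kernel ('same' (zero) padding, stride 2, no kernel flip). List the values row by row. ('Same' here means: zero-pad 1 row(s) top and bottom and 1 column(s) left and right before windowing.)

7 5 -2
6 25 7
9 20 -3

Output[0,0]: The receptive field on the zero-padded input at this output position is [0 0 0 / 0 4 4 / 0 0 1]. Elementwise product with the kernel and sum: 0·1 + 0·2 + 4·-1 + 4·2 + 0·2 + 1·3.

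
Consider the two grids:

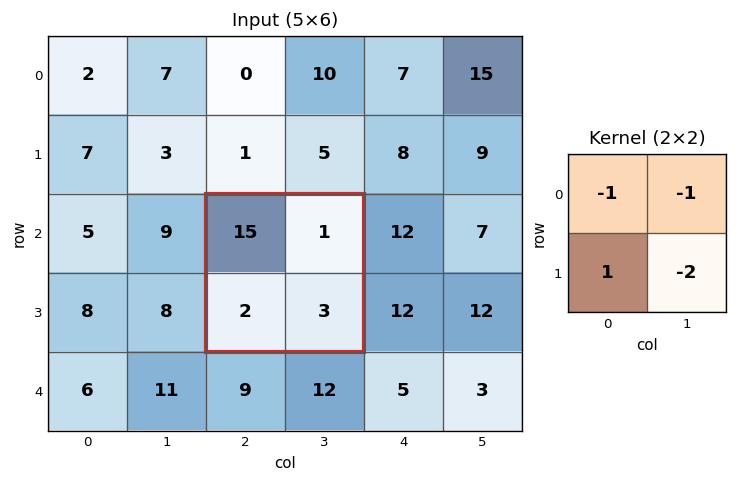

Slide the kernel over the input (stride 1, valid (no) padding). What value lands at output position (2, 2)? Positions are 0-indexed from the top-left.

The receptive field on the input at this output position is [15 1 / 2 3]. Elementwise product with the kernel and sum: 15·-1 + 1·-1 + 2·1 + 3·-2.

-20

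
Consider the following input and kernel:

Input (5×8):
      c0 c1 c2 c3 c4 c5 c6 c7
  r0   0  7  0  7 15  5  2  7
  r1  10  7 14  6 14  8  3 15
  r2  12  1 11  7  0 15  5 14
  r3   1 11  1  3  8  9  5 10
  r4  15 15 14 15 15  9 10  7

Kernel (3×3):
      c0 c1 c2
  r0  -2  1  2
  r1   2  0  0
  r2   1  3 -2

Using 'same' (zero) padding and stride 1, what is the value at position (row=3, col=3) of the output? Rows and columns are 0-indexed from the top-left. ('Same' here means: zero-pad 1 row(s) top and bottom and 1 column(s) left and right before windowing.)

The receptive field on the zero-padded input at this output position is [11 7 0 / 1 3 8 / 14 15 15]. Elementwise product with the kernel and sum: 11·-2 + 7·1 + 0·2 + 1·2 + 14·1 + 15·3 + 15·-2.

16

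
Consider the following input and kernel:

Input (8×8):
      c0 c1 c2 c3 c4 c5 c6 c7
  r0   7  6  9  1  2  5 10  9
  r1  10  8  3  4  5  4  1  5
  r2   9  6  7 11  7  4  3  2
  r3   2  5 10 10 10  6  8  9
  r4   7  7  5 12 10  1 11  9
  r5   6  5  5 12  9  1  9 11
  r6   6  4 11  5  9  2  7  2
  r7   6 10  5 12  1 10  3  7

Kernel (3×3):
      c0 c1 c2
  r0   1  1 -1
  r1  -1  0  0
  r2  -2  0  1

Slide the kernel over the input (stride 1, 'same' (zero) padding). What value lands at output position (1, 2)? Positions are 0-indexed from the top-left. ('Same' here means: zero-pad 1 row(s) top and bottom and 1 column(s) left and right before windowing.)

The receptive field on the zero-padded input at this output position is [6 9 1 / 8 3 4 / 6 7 11]. Elementwise product with the kernel and sum: 6·1 + 9·1 + 1·-1 + 8·-1 + 6·-2 + 11·1.

5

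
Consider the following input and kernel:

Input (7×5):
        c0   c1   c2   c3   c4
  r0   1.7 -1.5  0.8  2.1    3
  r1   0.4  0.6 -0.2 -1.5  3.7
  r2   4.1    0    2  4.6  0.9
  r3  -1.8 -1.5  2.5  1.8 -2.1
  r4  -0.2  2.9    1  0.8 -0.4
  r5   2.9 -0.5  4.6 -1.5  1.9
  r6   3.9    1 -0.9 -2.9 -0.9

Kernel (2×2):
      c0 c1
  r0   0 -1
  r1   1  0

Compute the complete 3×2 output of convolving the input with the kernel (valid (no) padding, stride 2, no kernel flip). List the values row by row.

1.9 -2.3
-1.8 -2.1
0 3.8

Output[0,0]: The receptive field on the input at this output position is [1.7 -1.5 / 0.4 0.6]. Elementwise product with the kernel and sum: -1.5·-1 + 0.4·1.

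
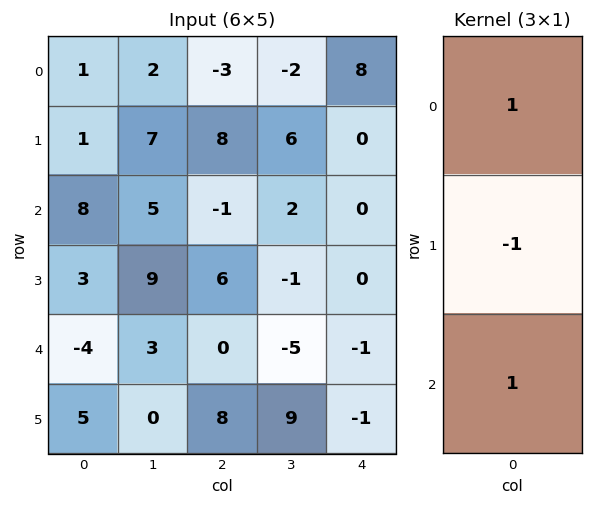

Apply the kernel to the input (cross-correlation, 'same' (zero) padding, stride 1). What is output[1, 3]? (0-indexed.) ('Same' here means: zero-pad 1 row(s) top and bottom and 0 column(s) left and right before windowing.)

-6

The receptive field on the zero-padded input at this output position is [-2 / 6 / 2]. Elementwise product with the kernel and sum: -2·1 + 6·-1 + 2·1.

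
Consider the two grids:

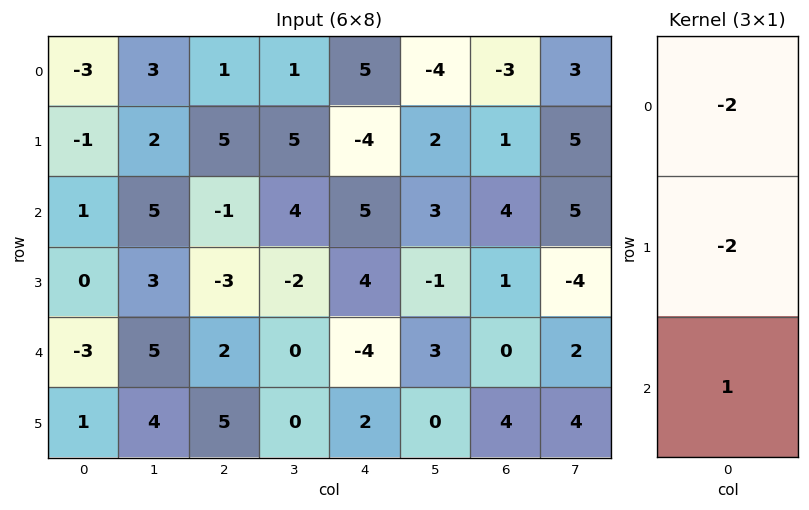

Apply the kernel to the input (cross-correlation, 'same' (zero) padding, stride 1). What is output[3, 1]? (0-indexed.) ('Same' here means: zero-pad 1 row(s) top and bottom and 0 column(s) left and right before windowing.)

The receptive field on the zero-padded input at this output position is [5 / 3 / 5]. Elementwise product with the kernel and sum: 5·-2 + 3·-2 + 5·1.

-11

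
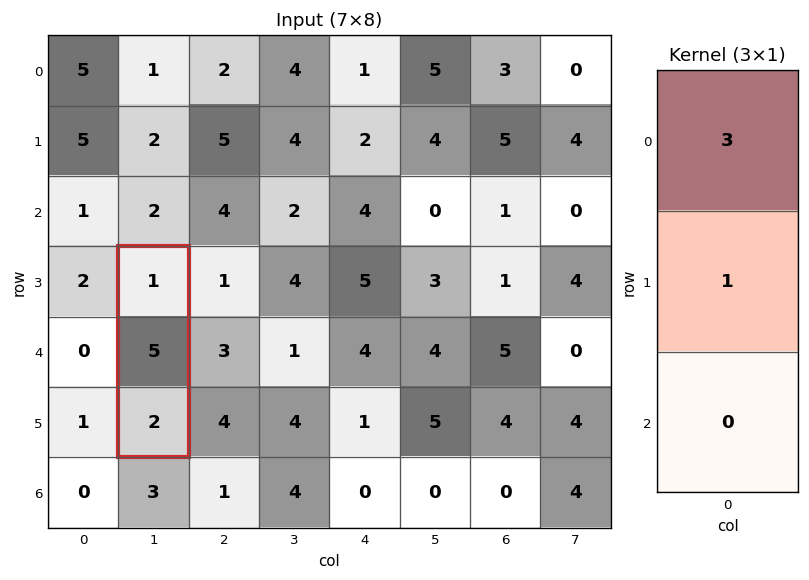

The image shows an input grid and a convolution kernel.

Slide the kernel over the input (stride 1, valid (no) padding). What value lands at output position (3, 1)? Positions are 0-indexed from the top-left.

8

The receptive field on the input at this output position is [1 / 5 / 2]. Elementwise product with the kernel and sum: 1·3 + 5·1.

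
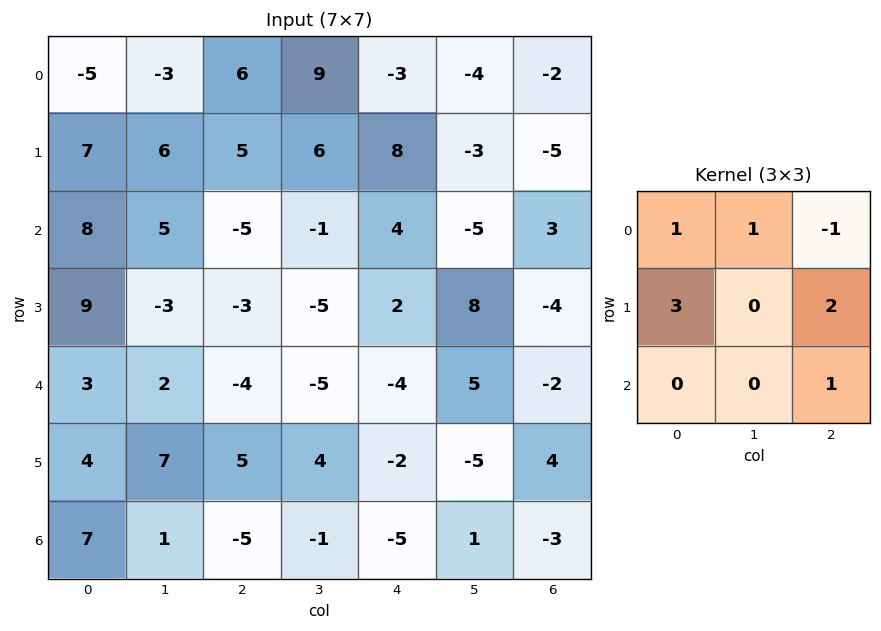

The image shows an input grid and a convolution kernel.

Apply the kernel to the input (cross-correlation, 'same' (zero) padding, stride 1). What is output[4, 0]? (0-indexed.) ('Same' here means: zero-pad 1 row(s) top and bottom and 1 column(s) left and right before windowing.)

23

The receptive field on the zero-padded input at this output position is [0 9 -3 / 0 3 2 / 0 4 7]. Elementwise product with the kernel and sum: 0·1 + 9·1 + -3·-1 + 0·3 + 2·2 + 7·1.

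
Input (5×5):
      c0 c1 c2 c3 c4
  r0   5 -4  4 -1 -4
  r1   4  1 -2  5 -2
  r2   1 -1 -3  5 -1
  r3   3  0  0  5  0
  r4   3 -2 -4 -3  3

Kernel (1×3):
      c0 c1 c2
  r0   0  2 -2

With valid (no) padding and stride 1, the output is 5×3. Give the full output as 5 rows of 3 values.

Output[0,0]: The receptive field on the input at this output position is [5 -4 4]. Elementwise product with the kernel and sum: -4·2 + 4·-2.
Output[0,1]: The receptive field on the input at this output position is [-4 4 -1]. Elementwise product with the kernel and sum: 4·2 + -1·-2.

-16 10 6
6 -14 14
4 -16 12
0 -10 10
4 -2 -12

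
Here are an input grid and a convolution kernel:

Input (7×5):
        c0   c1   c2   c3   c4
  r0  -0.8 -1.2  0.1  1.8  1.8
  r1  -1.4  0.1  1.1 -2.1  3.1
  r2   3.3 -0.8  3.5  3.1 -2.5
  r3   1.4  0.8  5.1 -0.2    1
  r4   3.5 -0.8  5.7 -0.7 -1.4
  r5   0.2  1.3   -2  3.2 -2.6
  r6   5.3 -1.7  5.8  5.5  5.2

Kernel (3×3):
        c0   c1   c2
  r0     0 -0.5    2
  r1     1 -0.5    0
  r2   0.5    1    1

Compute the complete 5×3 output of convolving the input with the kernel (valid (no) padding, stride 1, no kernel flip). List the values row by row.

Output[0,0]: The receptive field on the input at this output position is [-0.8 -1.2 0.1 / -1.4 0.1 1.1 / 3.3 -0.8 3.5]. Elementwise product with the kernel and sum: -1.2·-0.5 + 0.1·2 + -1.4·1 + 0.1·-0.5 + 3.3·0.5 + -0.8·1 + 3.5·1.

3.7 9.3 7.2
12.45 -2 12.55
15.05 7.3 -0.6
13.1 -4.75 7.75
18.1 8.5 7.55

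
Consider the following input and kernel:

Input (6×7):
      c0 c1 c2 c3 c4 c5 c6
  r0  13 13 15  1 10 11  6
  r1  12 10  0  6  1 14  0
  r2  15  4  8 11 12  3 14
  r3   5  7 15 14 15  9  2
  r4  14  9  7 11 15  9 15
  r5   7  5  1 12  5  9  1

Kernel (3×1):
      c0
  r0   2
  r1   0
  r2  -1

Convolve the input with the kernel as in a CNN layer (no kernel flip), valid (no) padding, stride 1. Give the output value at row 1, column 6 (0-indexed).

The receptive field on the input at this output position is [0 / 14 / 2]. Elementwise product with the kernel and sum: 0·2 + 2·-1.

-2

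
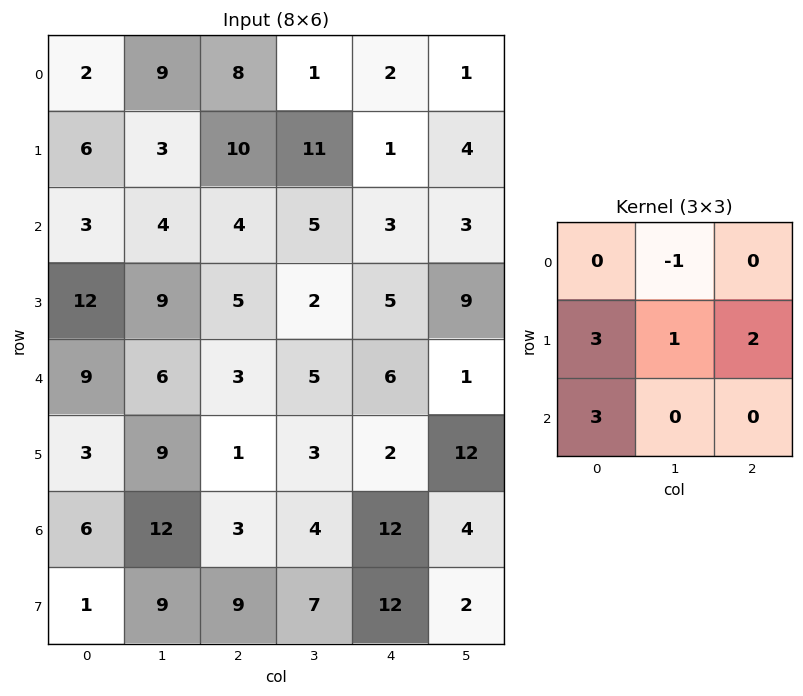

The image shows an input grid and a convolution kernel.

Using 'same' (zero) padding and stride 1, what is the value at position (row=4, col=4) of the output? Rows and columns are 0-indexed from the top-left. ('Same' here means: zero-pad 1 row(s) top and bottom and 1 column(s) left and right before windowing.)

27

The receptive field on the zero-padded input at this output position is [2 5 9 / 5 6 1 / 3 2 12]. Elementwise product with the kernel and sum: 5·-1 + 5·3 + 6·1 + 1·2 + 3·3.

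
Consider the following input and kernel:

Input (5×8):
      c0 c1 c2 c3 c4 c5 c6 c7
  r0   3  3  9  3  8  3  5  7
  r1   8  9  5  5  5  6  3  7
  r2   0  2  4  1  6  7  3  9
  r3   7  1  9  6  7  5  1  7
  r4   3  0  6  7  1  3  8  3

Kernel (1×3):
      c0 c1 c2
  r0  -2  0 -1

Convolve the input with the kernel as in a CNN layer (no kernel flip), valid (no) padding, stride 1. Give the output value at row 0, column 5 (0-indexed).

The receptive field on the input at this output position is [3 5 7]. Elementwise product with the kernel and sum: 3·-2 + 7·-1.

-13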